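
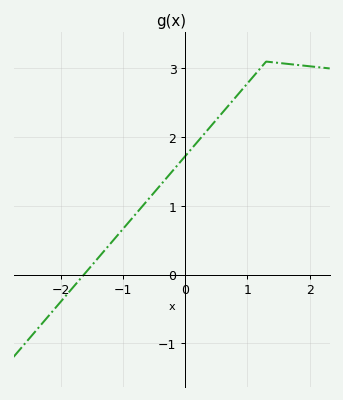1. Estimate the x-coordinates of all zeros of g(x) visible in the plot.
-1.63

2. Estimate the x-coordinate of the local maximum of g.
1.3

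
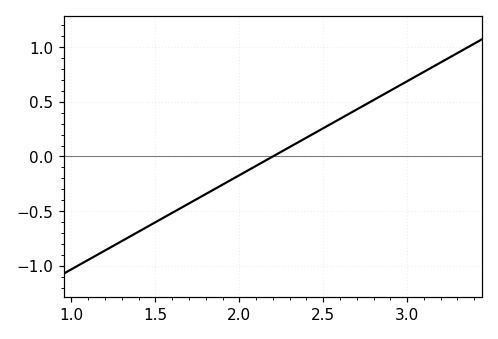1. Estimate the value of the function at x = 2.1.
-0.086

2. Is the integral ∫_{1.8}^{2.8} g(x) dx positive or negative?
positive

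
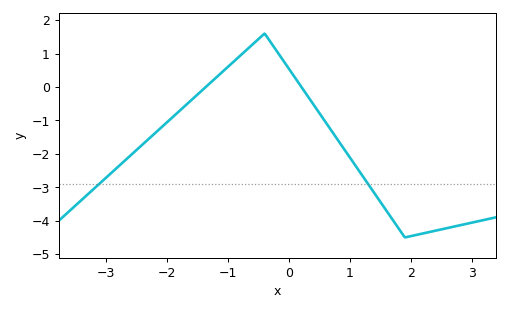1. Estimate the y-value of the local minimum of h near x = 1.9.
-4.5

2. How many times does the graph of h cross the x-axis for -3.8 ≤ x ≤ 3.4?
2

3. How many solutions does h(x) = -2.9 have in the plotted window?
2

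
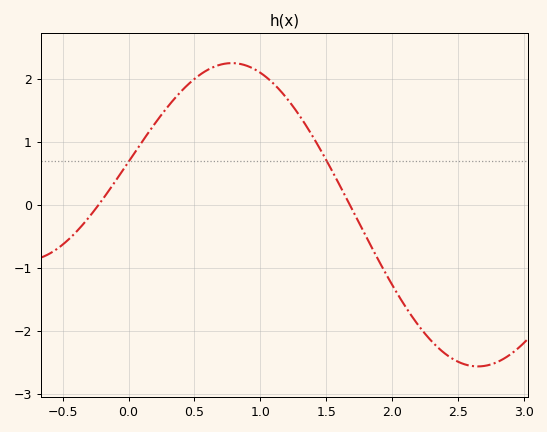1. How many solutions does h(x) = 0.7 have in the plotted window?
2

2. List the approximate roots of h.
-0.228, 1.68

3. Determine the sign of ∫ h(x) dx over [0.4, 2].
positive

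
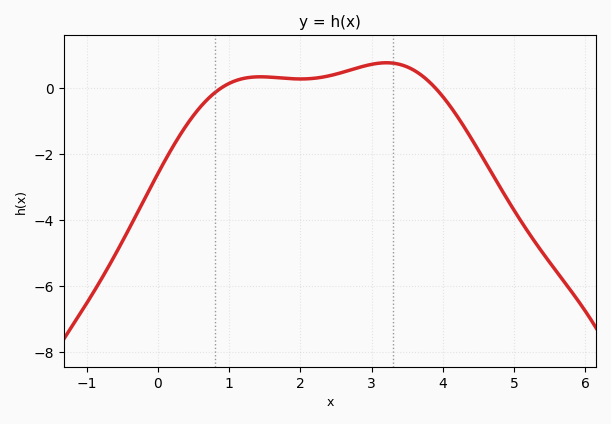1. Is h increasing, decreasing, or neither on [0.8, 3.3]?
neither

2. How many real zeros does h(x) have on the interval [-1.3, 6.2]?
2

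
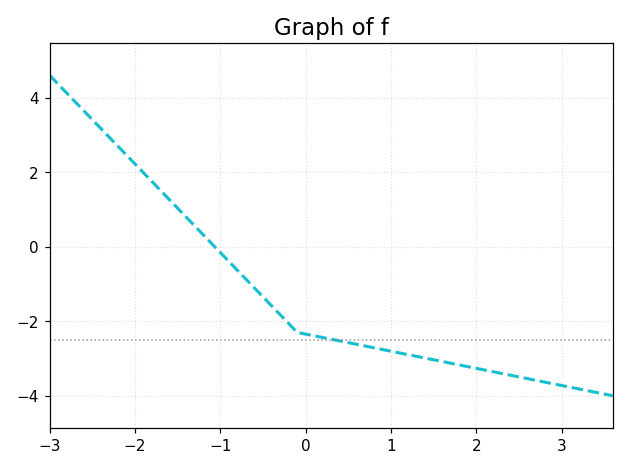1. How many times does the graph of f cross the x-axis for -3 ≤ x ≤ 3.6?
1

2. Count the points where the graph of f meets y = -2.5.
1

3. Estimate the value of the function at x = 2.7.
-3.59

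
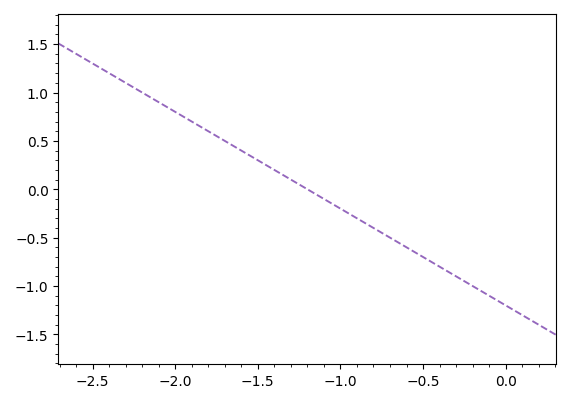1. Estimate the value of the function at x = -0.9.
-0.3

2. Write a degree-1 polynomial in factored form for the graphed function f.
y = -1(x + 1.2)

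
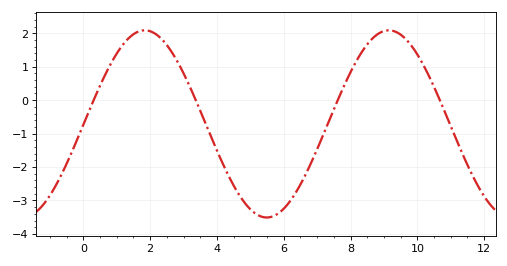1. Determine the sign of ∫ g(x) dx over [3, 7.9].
negative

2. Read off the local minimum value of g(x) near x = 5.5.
-3.5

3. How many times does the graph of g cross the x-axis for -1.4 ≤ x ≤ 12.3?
4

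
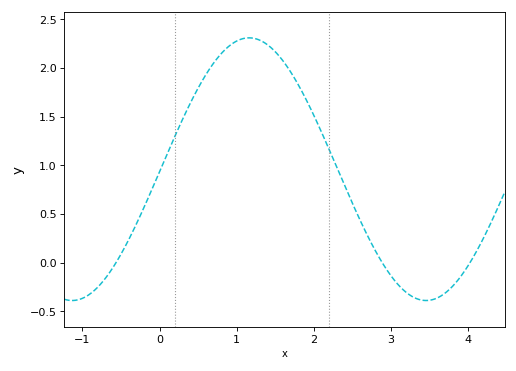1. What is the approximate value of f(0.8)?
2.15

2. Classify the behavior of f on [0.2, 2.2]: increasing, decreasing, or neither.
neither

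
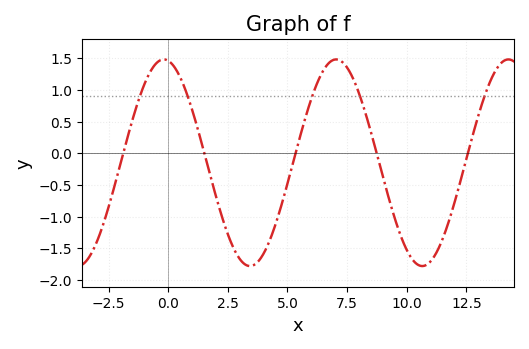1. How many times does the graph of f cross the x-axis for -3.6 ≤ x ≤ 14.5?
5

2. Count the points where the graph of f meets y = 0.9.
5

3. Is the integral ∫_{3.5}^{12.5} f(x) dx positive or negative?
negative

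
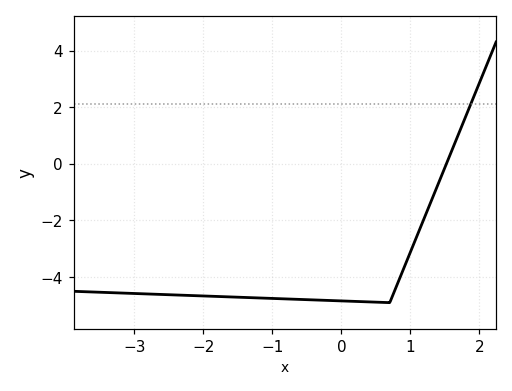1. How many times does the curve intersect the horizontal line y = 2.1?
1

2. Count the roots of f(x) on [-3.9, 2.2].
1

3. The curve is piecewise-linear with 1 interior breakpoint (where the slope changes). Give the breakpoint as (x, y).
(0.7, -4.9)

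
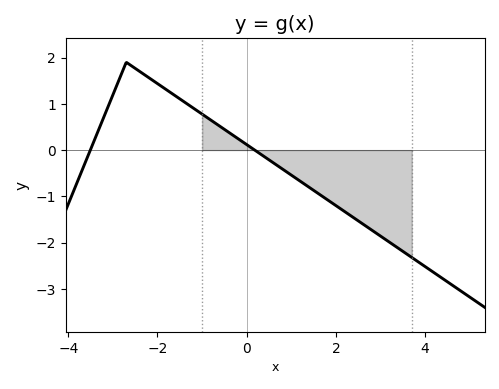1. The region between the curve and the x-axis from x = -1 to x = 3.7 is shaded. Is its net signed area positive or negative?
negative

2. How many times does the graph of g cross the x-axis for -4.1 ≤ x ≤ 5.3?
2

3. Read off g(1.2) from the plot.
-0.7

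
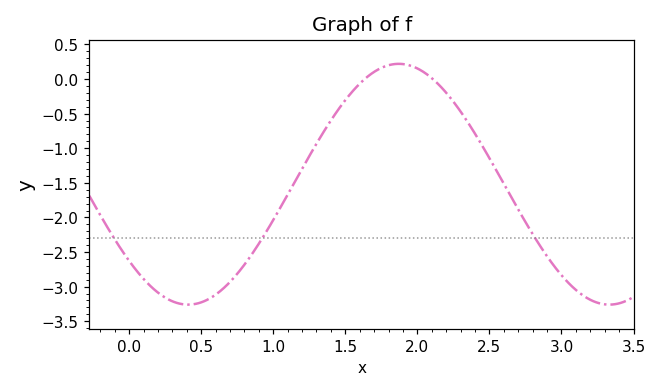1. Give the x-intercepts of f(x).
1.63, 2.11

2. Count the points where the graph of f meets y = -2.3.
3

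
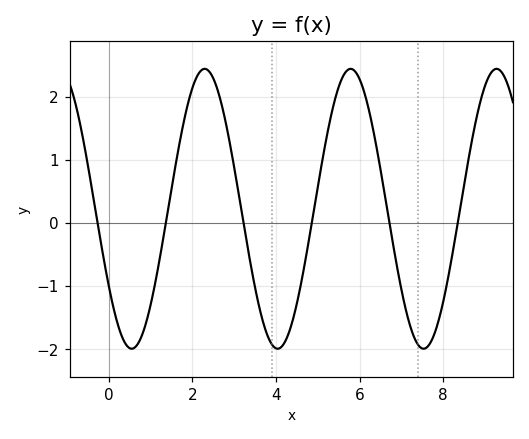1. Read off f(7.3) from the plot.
-1.8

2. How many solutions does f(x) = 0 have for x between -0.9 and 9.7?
6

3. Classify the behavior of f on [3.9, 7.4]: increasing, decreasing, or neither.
neither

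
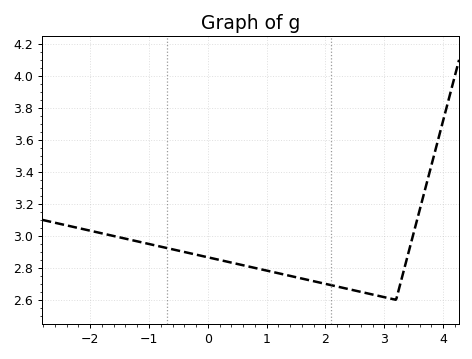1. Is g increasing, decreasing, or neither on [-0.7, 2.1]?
decreasing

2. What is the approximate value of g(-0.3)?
2.9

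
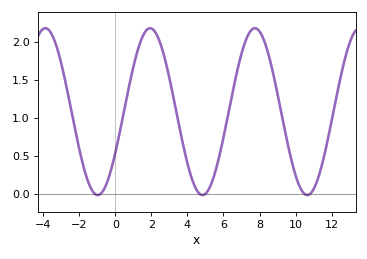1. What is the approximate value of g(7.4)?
2.11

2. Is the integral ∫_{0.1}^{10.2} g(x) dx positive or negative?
positive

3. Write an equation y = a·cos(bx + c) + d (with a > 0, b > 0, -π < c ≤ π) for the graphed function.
y = 1.1cos(1.08x - 2.08) + 1.08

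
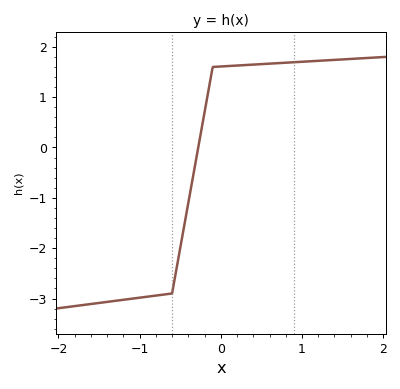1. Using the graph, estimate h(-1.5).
-3.1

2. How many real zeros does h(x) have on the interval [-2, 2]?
1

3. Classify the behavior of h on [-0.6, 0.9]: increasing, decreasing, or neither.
increasing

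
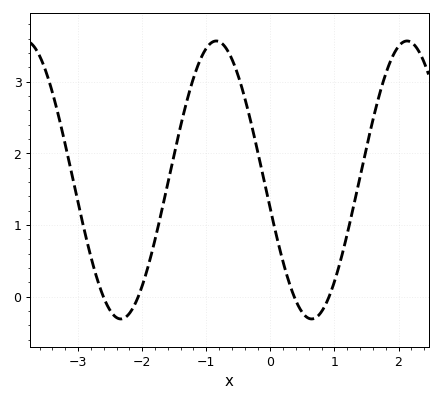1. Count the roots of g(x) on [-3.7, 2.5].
4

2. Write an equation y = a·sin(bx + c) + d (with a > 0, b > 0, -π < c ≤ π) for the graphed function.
y = 1.94sin(2.11x - 2.93) + 1.63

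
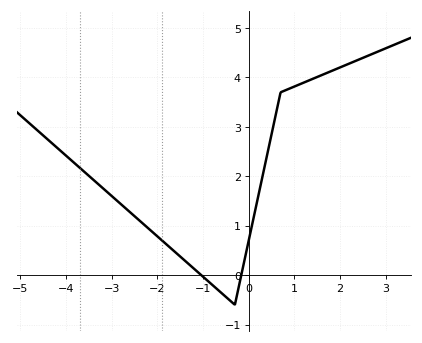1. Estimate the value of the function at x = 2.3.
4.3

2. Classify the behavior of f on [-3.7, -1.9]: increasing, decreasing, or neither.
decreasing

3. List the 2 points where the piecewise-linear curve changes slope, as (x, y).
(-0.3, -0.6); (0.7, 3.7)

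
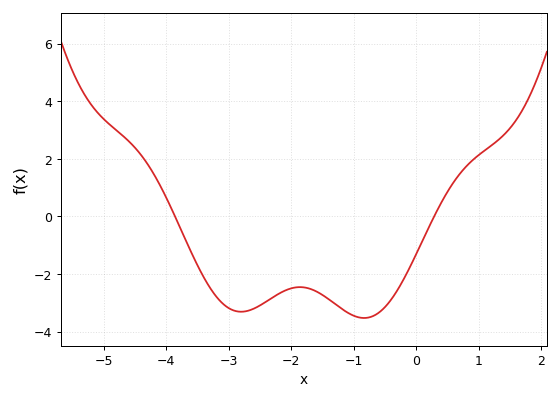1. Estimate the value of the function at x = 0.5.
0.8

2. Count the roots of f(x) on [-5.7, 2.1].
2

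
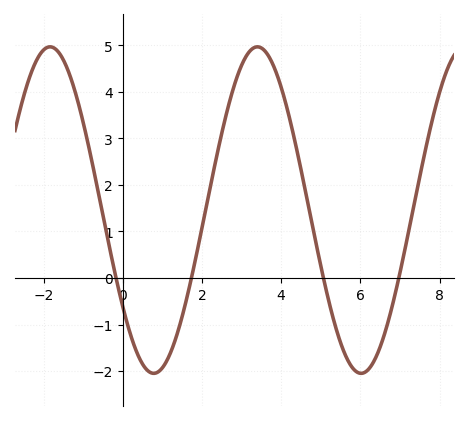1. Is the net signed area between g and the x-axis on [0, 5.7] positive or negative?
positive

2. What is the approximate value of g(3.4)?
4.97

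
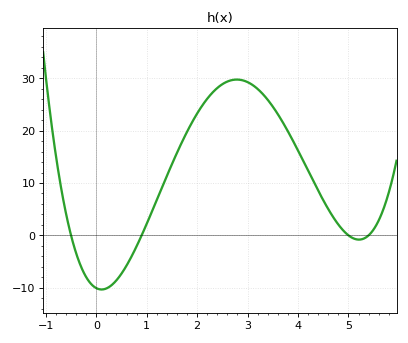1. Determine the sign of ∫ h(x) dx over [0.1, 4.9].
positive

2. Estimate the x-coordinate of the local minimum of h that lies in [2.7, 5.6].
5.2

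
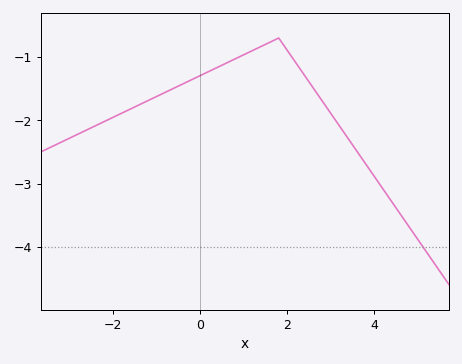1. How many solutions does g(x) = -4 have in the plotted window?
1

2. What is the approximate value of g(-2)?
-1.95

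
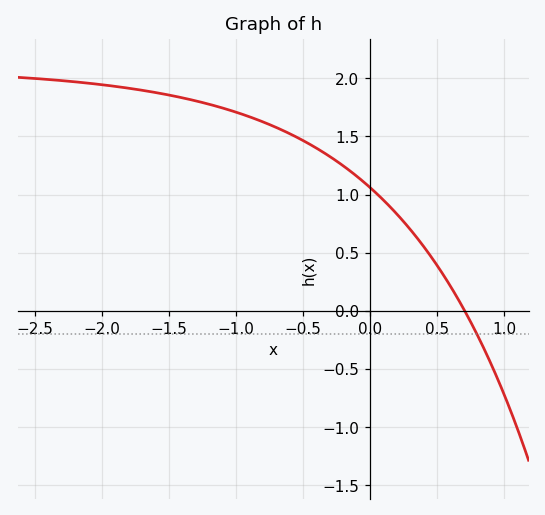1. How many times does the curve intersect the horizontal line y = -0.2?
1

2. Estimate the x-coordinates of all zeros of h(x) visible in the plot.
0.7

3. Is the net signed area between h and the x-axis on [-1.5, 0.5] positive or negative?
positive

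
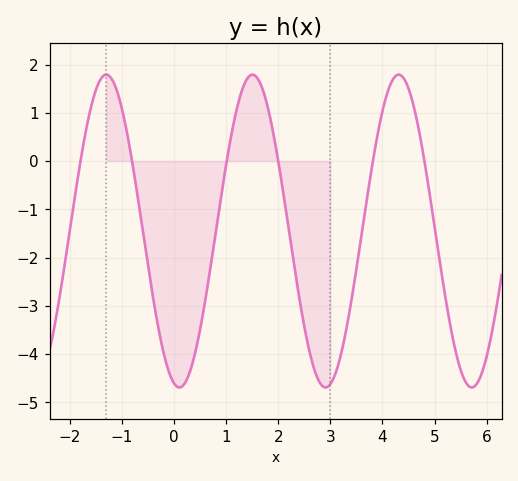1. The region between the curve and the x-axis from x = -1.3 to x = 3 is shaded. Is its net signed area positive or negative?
negative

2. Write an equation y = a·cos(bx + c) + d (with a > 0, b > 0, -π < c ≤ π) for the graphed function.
y = 3.24cos(2.2x + 2.9) - 1.45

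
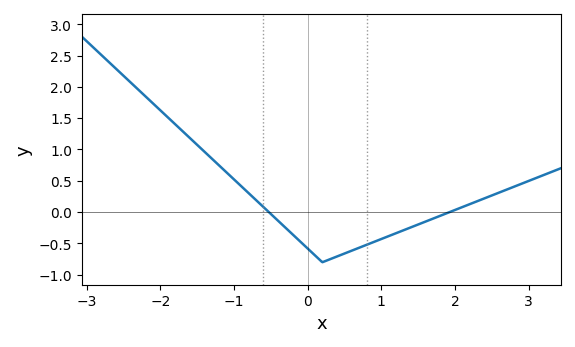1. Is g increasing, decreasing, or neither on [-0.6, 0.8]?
neither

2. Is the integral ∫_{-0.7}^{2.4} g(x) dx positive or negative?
negative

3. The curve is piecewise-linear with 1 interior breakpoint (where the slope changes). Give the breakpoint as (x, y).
(0.2, -0.8)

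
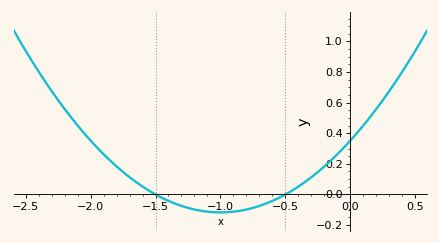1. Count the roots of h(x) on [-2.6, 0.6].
2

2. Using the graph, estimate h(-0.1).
0.263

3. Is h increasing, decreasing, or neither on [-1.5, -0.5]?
neither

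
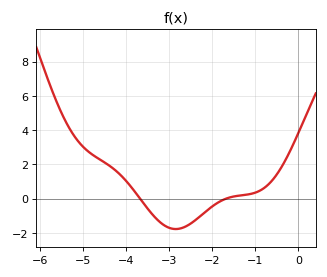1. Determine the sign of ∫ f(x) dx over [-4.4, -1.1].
negative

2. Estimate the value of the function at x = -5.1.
3.31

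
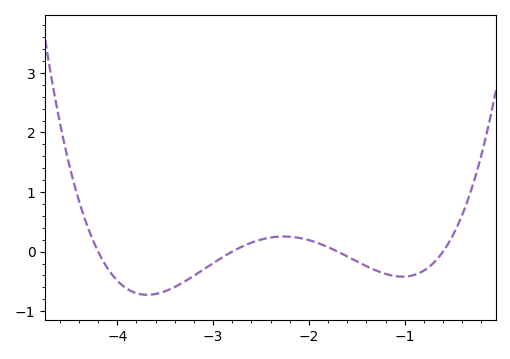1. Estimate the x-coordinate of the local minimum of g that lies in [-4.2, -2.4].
-3.7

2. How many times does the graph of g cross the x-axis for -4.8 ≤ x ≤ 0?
4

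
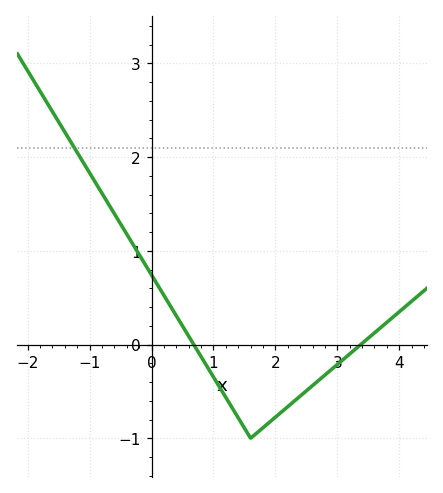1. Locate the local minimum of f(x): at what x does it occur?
1.6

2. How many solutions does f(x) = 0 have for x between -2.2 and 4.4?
2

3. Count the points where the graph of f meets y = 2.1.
1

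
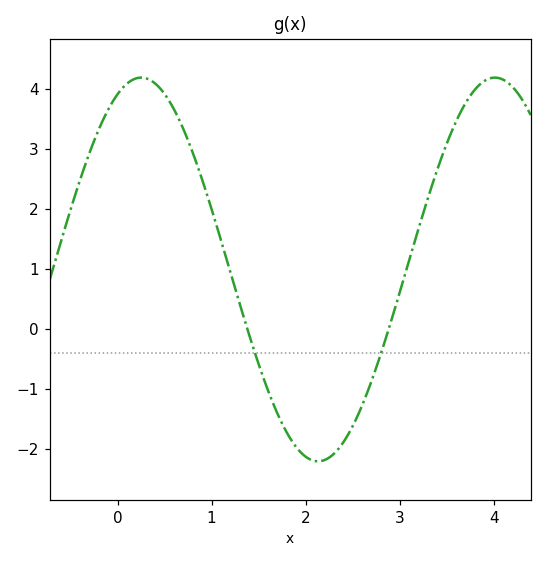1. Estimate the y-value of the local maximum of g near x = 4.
4.19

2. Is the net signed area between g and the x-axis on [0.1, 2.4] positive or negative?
positive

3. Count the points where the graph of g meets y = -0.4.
2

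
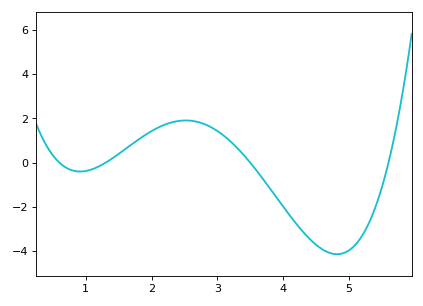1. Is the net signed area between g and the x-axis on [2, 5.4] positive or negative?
negative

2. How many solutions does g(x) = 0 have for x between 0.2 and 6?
4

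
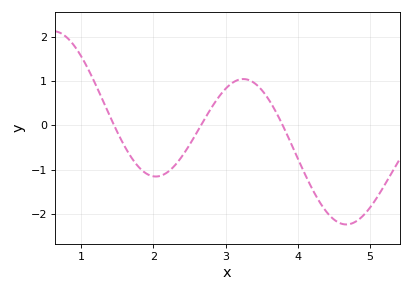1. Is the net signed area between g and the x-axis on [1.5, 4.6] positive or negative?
negative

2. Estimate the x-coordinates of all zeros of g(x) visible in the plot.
1.45, 2.66, 3.79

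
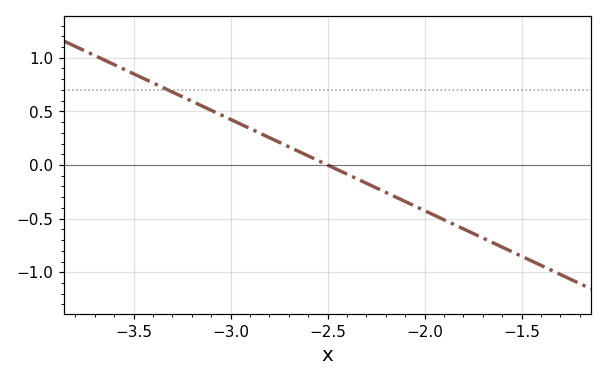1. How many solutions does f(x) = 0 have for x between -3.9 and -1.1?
1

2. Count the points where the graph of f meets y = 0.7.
1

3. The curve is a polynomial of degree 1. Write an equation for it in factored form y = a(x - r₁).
y = -0.85(x + 2.5)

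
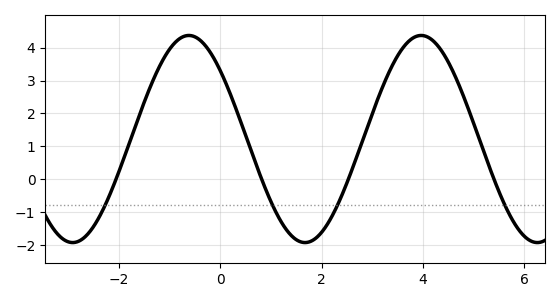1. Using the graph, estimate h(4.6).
3.25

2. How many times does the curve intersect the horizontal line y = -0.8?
4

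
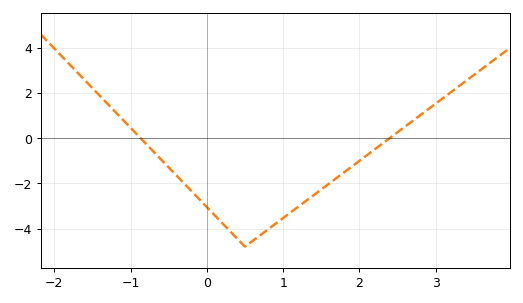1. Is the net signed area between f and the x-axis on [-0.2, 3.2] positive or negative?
negative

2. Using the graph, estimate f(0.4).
-4.4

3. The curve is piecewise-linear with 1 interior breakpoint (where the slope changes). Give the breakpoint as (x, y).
(0.5, -4.8)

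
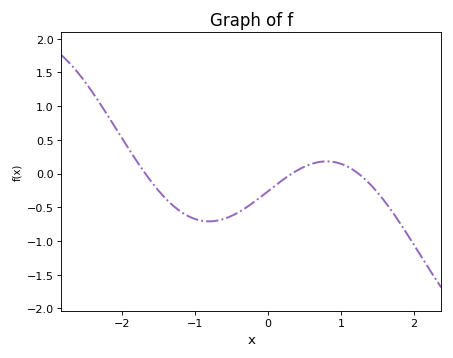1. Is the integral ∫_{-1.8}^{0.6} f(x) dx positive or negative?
negative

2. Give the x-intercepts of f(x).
-1.68, 0.331, 1.24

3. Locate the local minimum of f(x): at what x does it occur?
-0.804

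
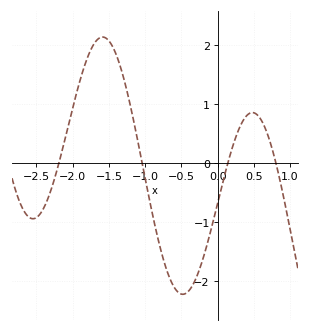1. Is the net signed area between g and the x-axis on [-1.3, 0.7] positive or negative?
negative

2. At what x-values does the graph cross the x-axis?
-2.19, -1.04, 0.141, 0.806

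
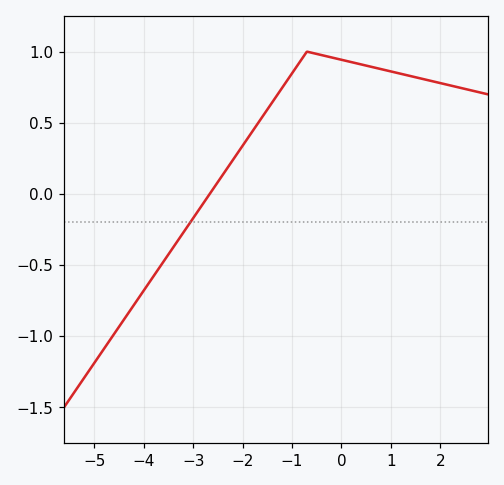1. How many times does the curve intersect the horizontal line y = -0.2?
1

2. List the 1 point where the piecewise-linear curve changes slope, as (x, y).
(-0.7, 1)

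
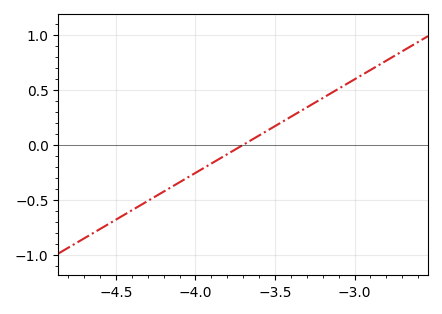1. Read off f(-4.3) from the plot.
-0.5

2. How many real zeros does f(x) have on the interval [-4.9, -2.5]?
1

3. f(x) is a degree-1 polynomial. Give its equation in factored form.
y = 0.85(x + 3.7)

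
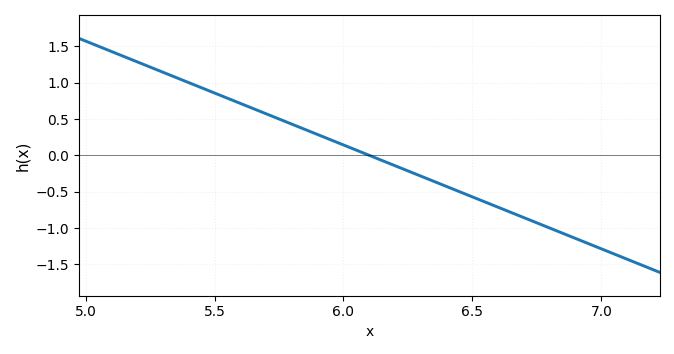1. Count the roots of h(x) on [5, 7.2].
1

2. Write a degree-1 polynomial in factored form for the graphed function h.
y = -1.43(x - 6.1)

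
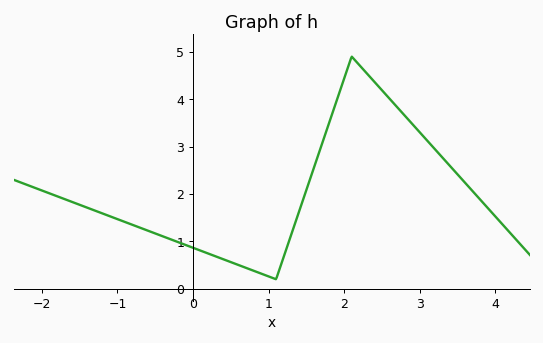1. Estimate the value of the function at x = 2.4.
4.37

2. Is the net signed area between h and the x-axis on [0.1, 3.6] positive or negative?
positive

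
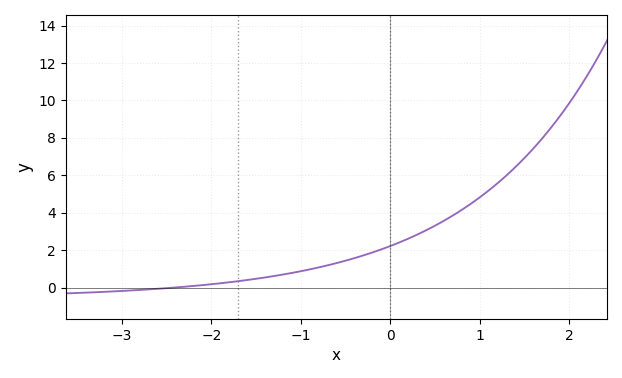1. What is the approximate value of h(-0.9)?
0.97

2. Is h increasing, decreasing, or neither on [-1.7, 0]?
increasing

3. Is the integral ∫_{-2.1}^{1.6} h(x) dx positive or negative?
positive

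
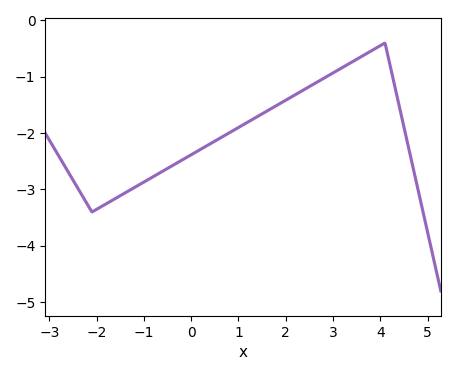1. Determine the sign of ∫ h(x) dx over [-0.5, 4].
negative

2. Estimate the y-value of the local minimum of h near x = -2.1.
-3.4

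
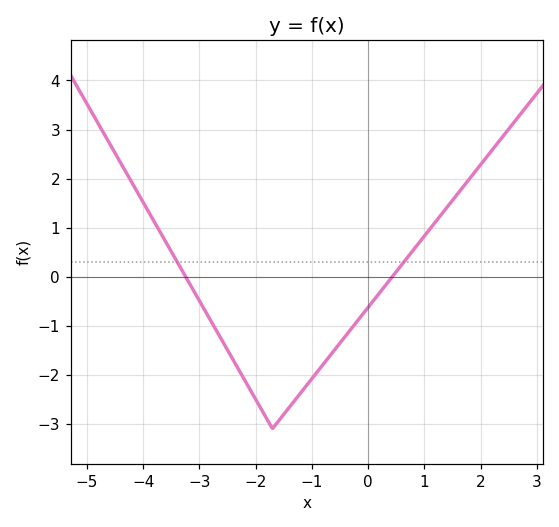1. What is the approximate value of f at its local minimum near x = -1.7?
-3.1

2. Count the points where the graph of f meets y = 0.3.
2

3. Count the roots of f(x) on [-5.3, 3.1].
2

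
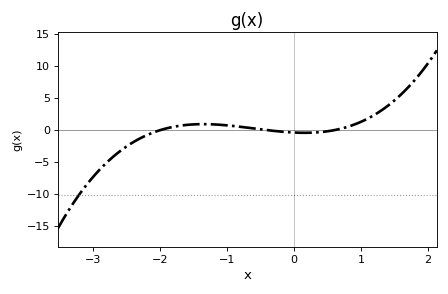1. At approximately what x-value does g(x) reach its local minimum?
0.2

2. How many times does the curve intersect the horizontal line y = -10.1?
1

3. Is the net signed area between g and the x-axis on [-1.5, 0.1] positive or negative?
positive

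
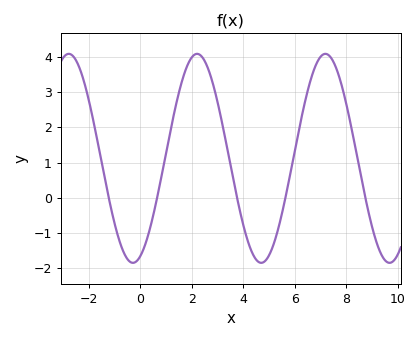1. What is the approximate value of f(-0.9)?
-1.02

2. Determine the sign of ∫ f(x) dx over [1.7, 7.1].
positive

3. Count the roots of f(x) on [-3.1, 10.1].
5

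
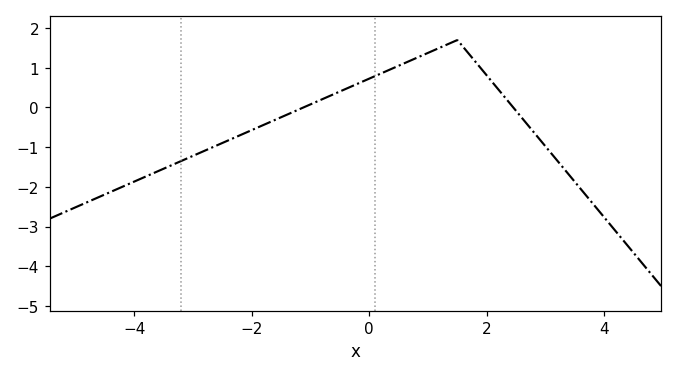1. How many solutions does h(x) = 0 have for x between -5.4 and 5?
2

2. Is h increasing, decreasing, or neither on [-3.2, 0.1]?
increasing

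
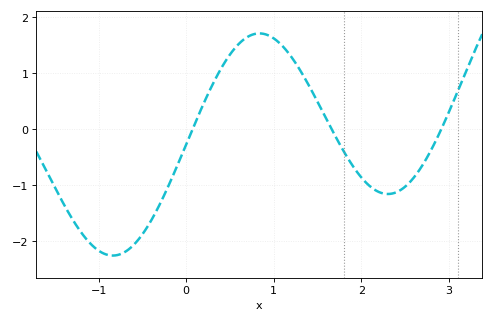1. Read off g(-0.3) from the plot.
-1.3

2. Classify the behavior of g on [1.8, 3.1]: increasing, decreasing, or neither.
neither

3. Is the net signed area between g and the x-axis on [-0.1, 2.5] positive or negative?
positive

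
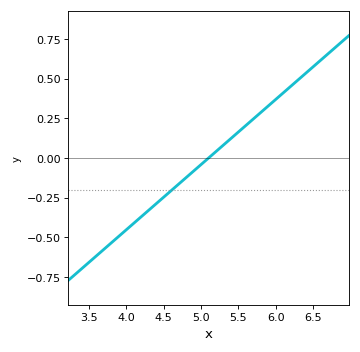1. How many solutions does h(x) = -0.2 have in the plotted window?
1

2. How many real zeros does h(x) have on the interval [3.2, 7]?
1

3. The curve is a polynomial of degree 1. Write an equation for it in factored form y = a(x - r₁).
y = 0.41(x - 5.1)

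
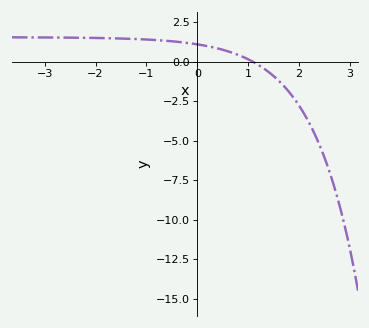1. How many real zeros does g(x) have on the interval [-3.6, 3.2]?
1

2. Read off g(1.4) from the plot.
-0.6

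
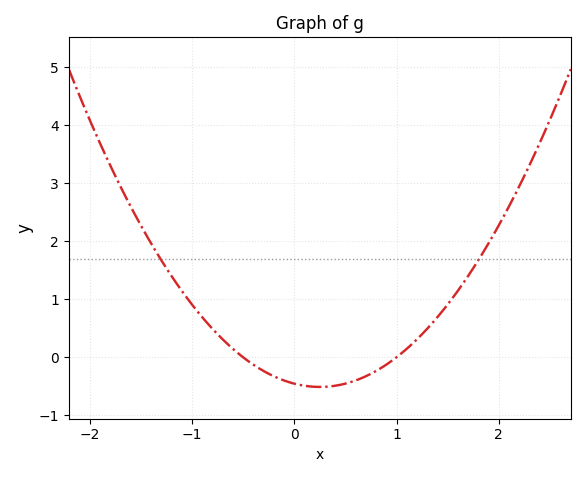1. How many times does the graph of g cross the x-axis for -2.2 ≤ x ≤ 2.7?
2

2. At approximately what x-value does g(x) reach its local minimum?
0.2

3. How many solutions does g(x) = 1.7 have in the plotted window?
2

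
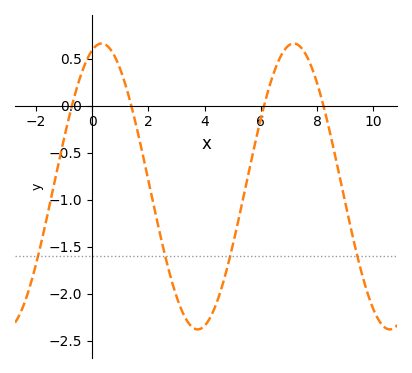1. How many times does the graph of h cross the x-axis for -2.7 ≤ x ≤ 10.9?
4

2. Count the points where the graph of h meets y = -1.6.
4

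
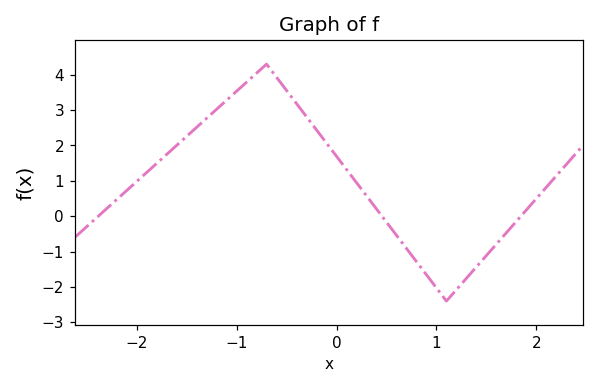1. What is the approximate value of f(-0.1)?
2.07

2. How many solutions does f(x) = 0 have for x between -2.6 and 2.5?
3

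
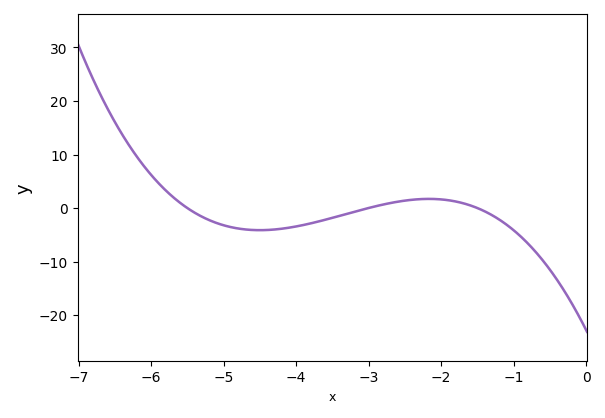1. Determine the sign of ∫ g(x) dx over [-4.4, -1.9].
negative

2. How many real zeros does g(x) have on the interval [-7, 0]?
3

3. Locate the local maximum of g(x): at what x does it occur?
-2.2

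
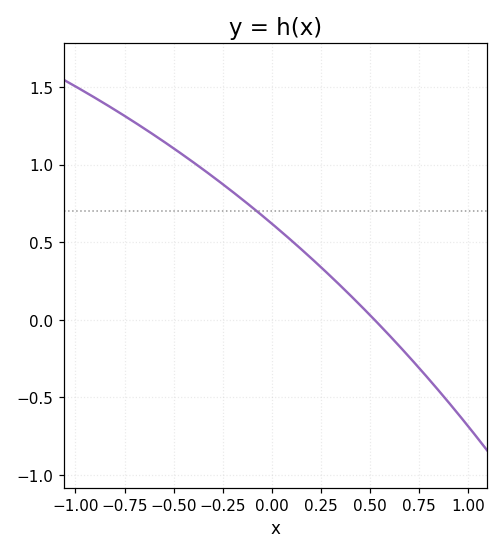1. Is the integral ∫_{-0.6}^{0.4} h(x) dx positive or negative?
positive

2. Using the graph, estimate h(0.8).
-0.383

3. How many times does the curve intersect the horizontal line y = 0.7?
1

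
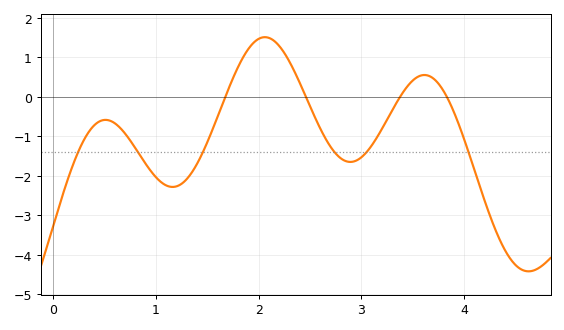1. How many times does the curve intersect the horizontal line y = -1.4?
6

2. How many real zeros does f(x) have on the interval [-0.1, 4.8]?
4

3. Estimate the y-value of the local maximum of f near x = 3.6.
0.5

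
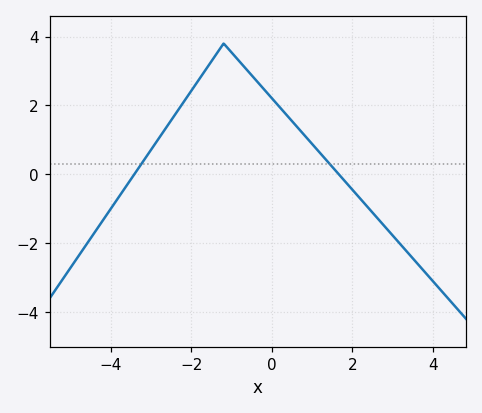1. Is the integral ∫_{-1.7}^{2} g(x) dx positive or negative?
positive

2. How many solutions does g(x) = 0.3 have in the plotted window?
2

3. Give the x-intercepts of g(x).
-3.4, 1.6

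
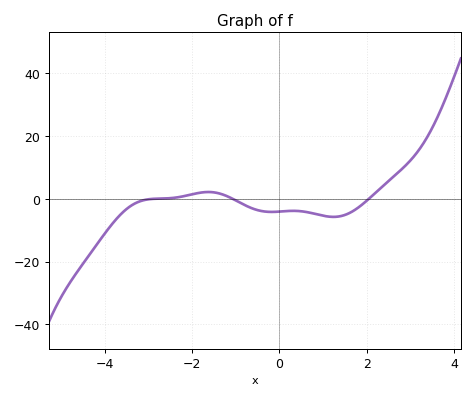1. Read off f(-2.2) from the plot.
0.796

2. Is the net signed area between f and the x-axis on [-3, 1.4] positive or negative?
negative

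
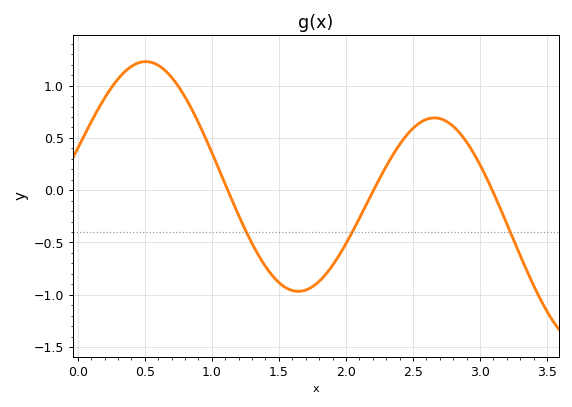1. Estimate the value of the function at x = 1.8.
-0.872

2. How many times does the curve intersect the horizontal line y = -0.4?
3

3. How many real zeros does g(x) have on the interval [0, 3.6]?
3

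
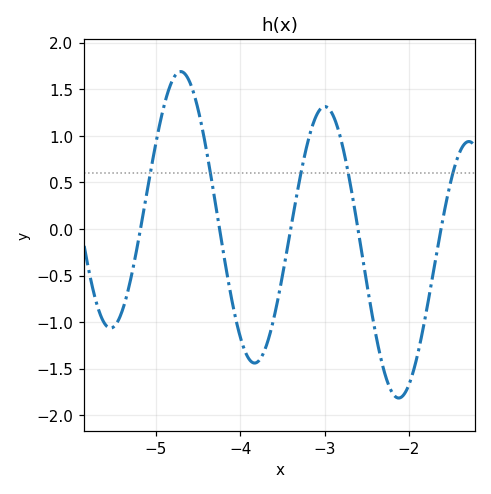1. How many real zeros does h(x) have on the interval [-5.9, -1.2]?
5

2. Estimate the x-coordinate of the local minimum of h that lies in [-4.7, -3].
-3.8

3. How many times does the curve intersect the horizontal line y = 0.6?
5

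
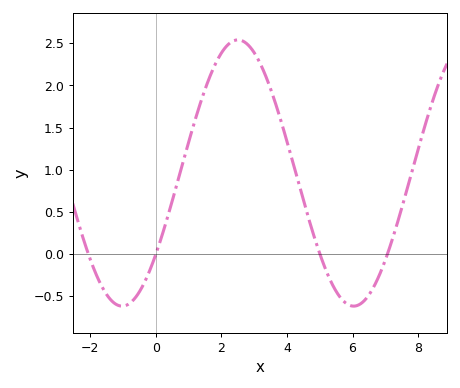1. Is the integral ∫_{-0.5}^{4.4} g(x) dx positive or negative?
positive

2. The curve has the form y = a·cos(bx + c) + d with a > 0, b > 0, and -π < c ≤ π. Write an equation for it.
y = 1.58cos(0.89x - 2.23) + 0.96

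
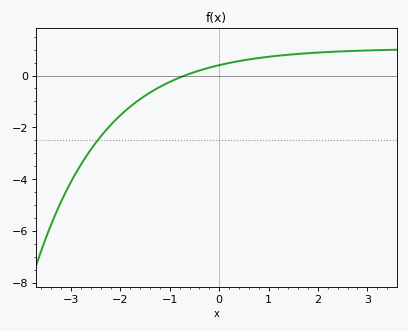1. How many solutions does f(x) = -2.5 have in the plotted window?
1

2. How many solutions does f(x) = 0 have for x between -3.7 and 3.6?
1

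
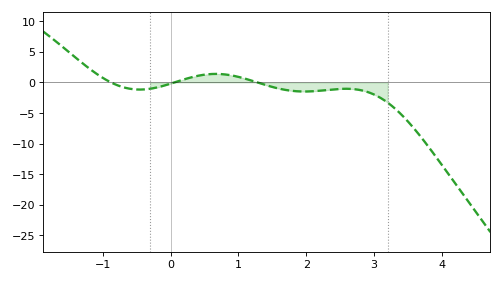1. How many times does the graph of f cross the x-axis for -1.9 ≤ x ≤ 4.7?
3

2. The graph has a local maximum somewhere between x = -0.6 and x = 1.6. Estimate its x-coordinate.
0.7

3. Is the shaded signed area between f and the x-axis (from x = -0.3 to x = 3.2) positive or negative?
negative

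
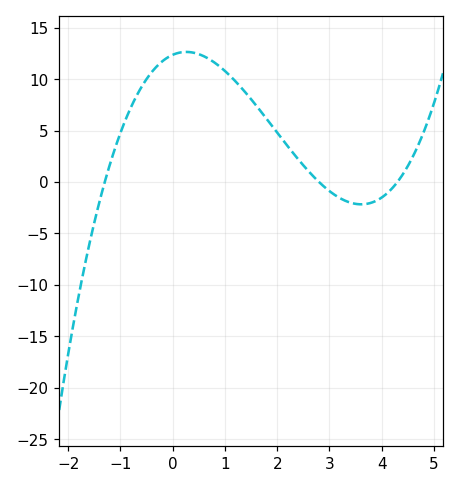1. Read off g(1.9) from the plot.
5.5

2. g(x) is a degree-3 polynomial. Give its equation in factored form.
y = 0.79(x + 1.3)(x - 2.8)(x - 4.3)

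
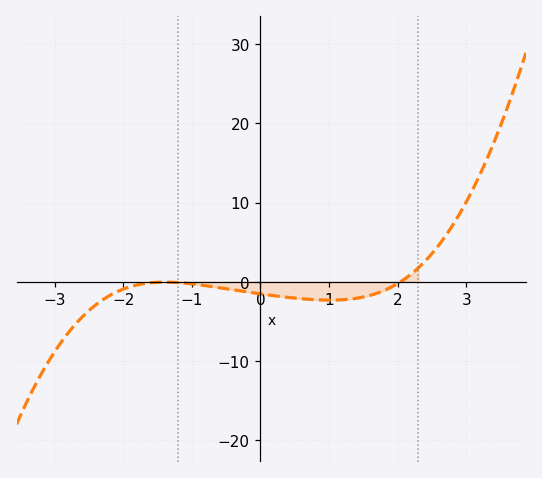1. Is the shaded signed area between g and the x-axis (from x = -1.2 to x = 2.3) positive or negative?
negative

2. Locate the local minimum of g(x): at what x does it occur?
1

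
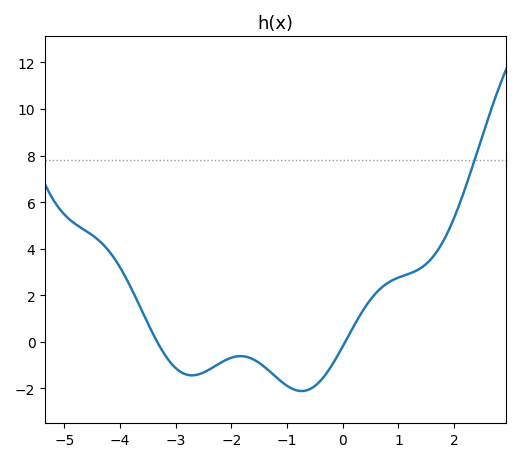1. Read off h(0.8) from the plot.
2.6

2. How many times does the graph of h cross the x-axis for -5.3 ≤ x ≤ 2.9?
2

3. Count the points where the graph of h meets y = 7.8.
1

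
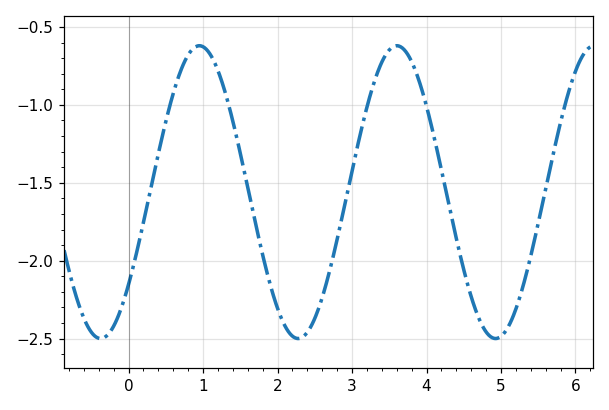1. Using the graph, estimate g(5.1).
-2.42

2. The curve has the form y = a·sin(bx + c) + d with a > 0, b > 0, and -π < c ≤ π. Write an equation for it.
y = 0.94sin(2.37x - 0.682) - 1.56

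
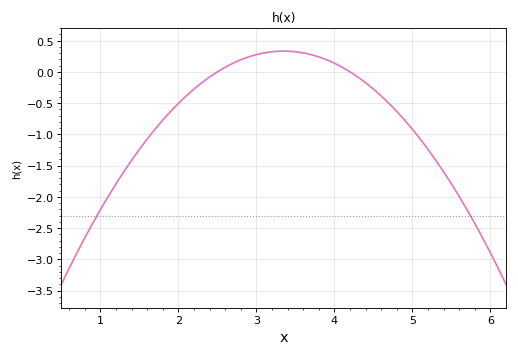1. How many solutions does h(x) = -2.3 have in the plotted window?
2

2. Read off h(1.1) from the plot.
-2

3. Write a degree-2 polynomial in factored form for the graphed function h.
y = -0.46(x - 2.5)(x - 4.2)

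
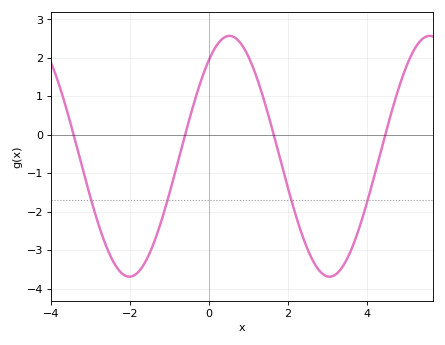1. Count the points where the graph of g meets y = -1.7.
4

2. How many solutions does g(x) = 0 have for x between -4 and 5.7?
4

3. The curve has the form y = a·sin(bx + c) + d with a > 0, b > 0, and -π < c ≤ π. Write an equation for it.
y = 3.13sin(1.2x + 0.93) - 0.56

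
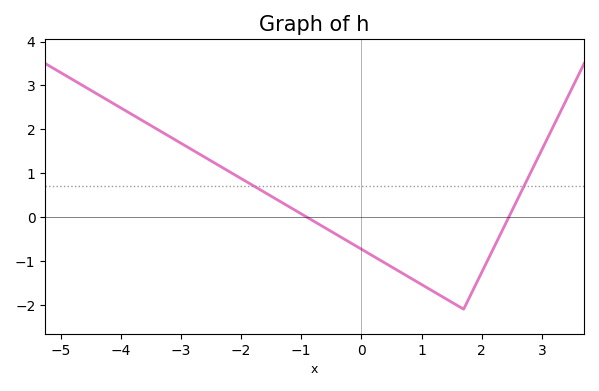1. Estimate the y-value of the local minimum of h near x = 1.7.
-2.1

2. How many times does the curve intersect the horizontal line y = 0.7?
2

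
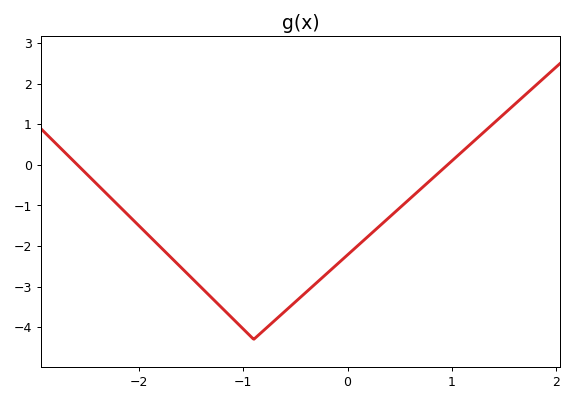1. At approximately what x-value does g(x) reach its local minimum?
-0.899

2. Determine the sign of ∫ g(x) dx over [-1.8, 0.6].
negative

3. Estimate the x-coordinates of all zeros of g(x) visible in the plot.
-2.59, 0.959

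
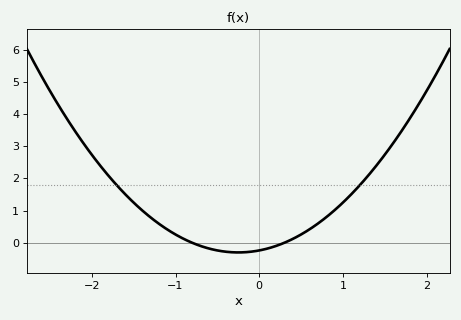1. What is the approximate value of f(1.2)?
1.78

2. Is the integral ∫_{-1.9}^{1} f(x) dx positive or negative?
positive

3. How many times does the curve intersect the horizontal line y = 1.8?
2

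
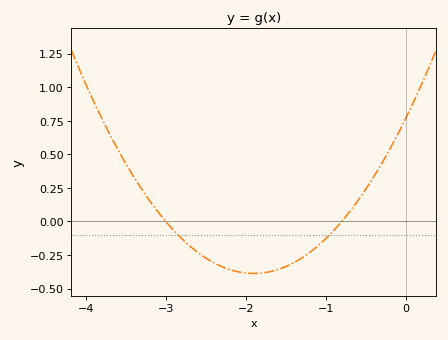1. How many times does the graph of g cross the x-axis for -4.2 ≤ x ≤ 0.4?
2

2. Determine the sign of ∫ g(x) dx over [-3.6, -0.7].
negative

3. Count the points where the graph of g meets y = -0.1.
2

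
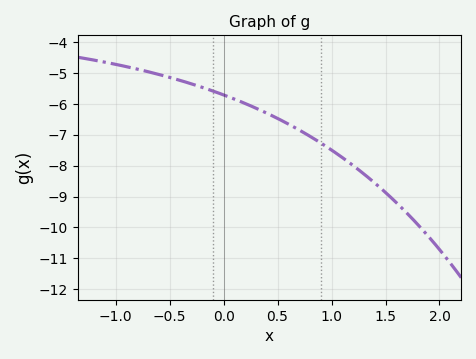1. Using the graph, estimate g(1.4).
-8.56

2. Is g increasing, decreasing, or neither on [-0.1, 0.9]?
decreasing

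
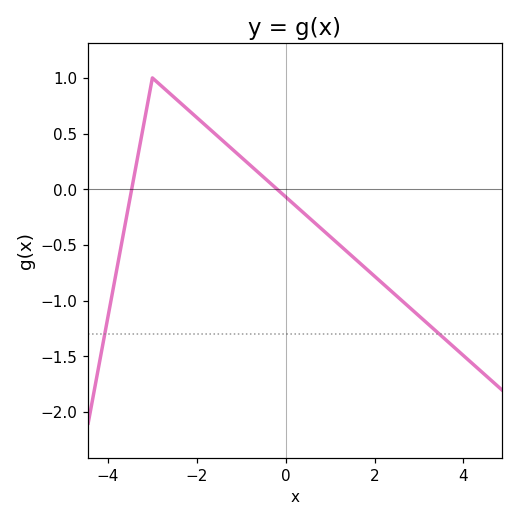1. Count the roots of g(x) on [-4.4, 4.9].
2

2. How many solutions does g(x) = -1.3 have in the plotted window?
2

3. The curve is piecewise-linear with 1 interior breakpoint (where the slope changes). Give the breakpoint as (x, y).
(-3, 1)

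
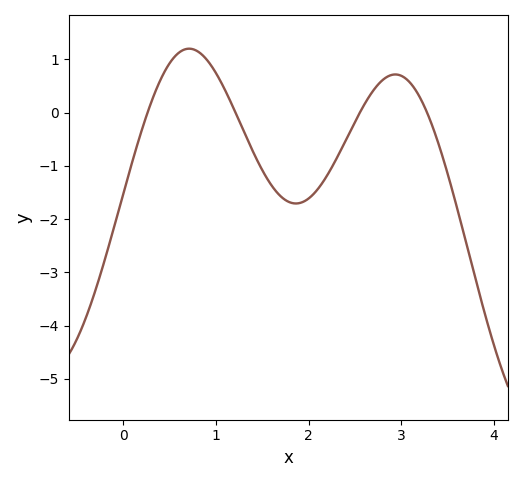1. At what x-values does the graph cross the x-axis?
0.3, 1.2, 2.6, 3.3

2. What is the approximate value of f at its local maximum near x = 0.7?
1.2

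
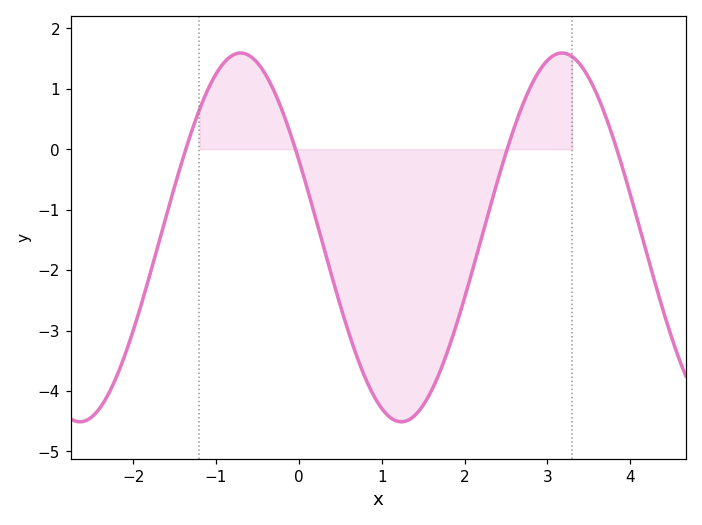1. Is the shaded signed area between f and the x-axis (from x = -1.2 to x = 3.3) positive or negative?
negative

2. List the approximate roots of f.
-1.4, 0, 2.5, 3.8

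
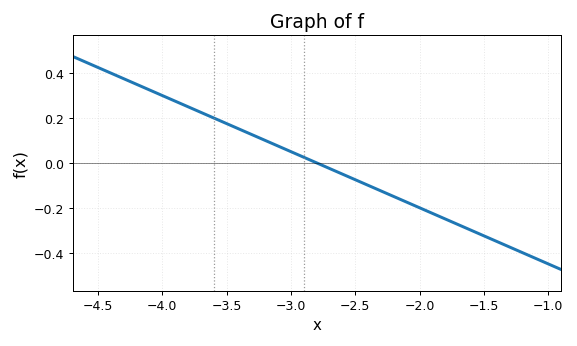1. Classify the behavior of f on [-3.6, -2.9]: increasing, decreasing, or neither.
decreasing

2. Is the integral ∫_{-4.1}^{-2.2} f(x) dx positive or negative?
positive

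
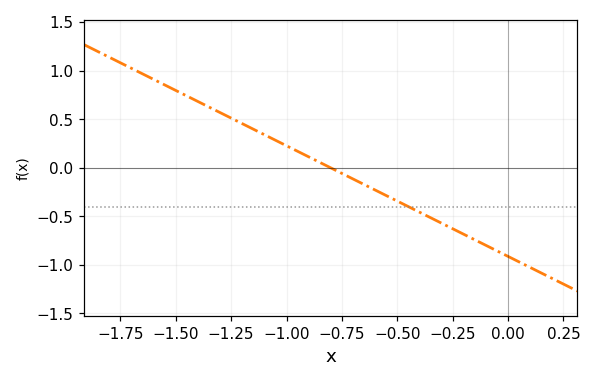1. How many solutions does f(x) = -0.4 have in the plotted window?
1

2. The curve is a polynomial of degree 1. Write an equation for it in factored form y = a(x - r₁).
y = -1.14(x + 0.8)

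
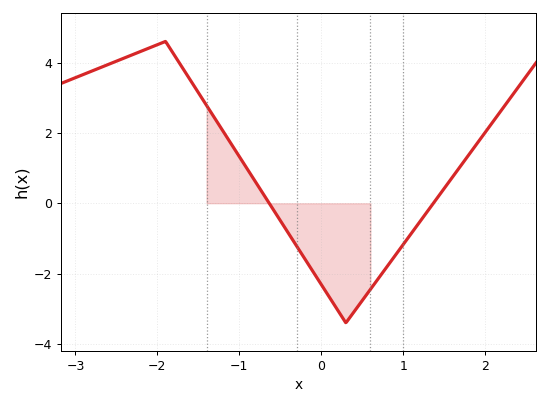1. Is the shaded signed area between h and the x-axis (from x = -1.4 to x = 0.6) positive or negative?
negative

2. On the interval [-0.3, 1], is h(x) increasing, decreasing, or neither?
neither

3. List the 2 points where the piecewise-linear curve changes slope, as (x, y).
(-1.9, 4.6); (0.3, -3.4)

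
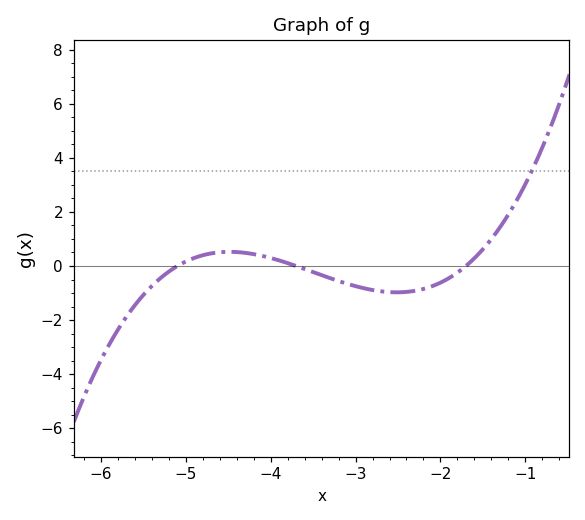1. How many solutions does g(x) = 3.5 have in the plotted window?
1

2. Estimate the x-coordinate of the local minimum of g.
-2.5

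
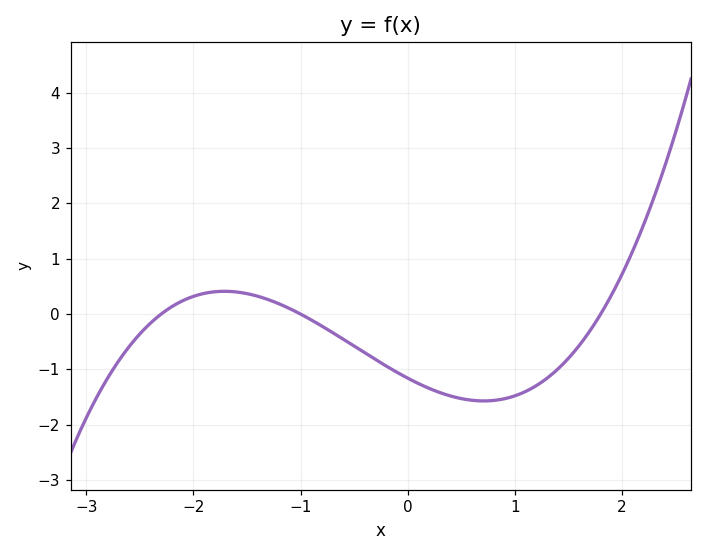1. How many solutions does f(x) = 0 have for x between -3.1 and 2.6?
3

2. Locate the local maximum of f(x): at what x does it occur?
-1.7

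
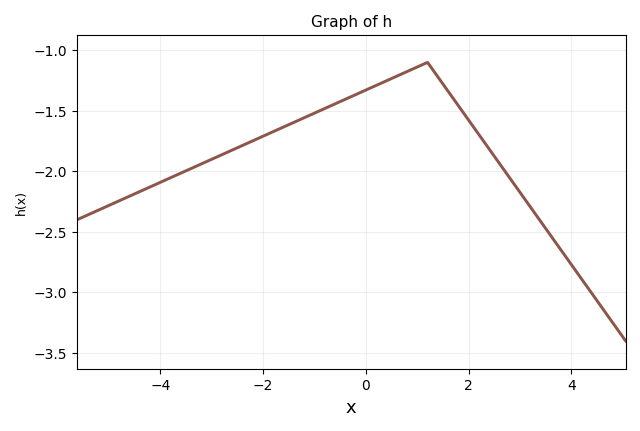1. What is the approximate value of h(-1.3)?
-1.58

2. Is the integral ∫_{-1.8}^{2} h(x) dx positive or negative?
negative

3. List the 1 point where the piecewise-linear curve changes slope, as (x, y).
(1.2, -1.1)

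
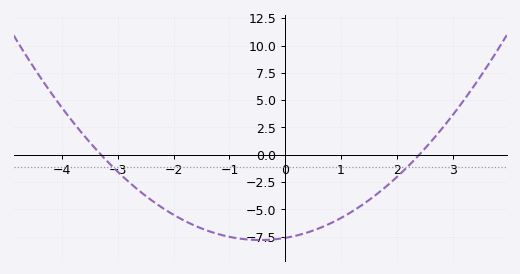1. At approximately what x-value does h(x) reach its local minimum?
-0.4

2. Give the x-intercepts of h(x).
-3.2, 2.4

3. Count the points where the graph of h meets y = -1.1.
2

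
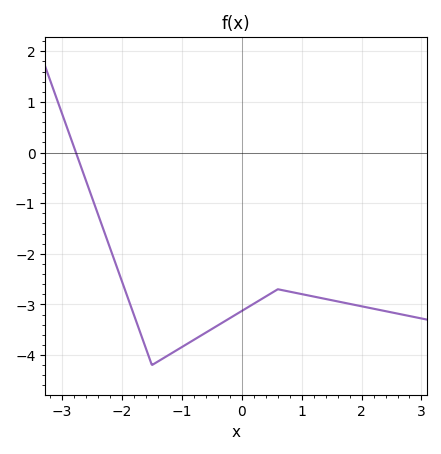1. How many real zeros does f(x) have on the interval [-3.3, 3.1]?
1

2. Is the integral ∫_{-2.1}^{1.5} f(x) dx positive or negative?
negative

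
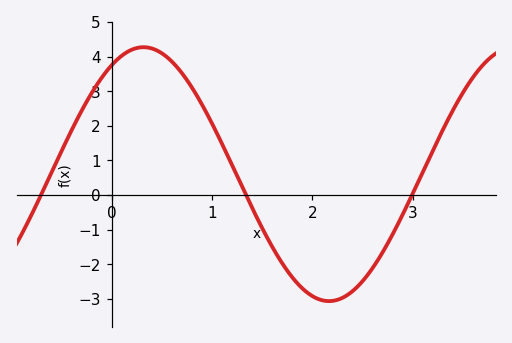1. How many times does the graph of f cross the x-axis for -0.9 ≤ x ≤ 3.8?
3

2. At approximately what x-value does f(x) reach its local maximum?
0.3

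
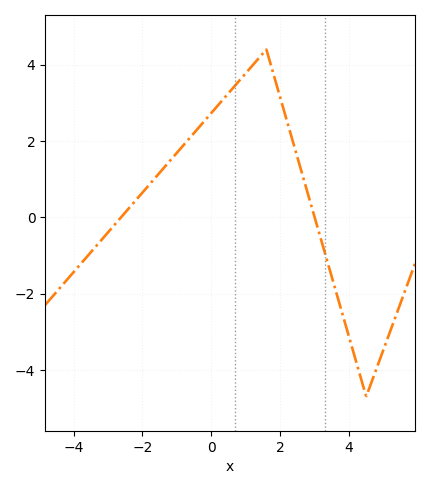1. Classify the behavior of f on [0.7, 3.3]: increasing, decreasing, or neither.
neither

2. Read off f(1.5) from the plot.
4.3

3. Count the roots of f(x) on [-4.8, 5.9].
2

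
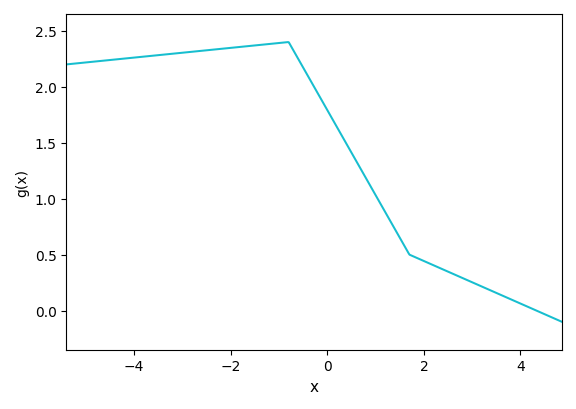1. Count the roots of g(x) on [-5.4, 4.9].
1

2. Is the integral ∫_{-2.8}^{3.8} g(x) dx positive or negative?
positive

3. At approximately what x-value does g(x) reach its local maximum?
-0.803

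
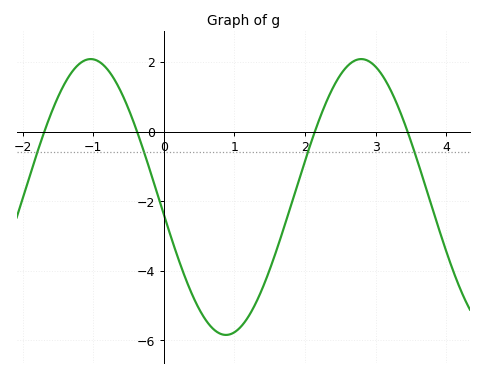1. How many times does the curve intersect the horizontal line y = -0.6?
4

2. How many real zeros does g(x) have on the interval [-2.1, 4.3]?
4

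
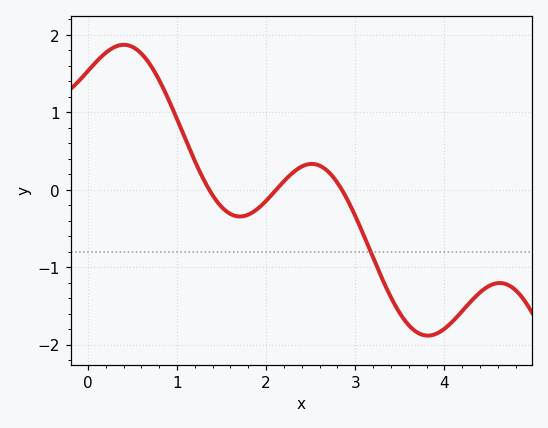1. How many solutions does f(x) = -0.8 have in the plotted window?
1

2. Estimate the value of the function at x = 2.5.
0.3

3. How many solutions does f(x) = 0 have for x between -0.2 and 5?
3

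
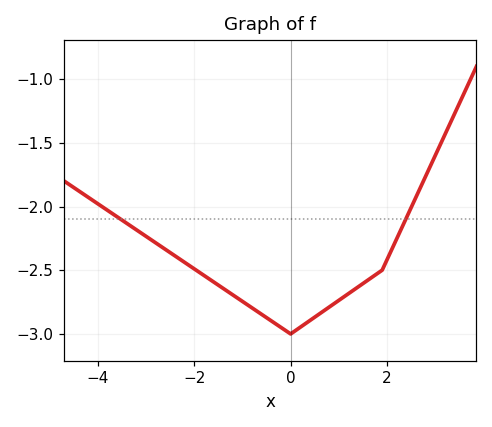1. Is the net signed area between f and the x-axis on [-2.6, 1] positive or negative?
negative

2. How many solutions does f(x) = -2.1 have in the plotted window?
2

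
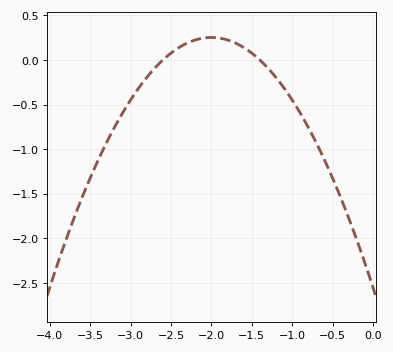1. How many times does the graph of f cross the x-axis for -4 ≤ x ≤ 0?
2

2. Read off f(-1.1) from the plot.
-0.315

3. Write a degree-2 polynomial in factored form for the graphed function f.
y = -0.7(x + 2.6)(x + 1.4)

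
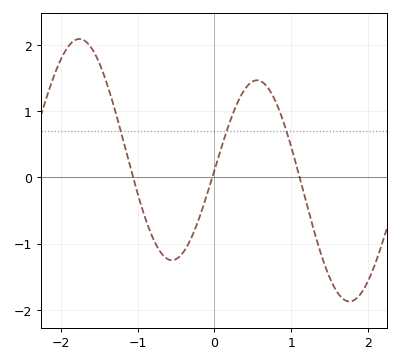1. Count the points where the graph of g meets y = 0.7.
3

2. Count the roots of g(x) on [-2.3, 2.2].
3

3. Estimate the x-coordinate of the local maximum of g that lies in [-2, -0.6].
-1.76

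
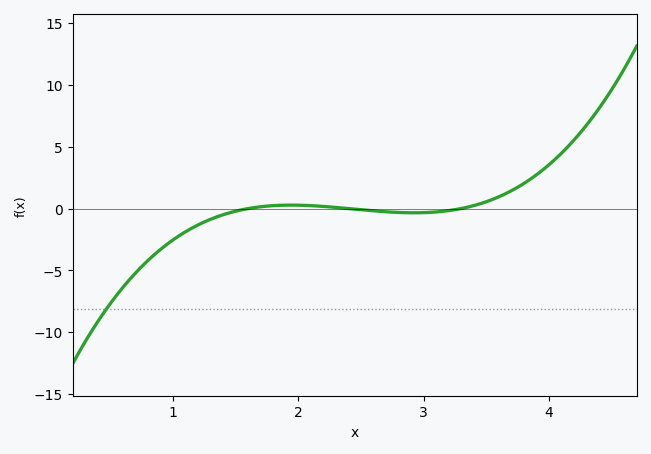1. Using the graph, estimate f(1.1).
-2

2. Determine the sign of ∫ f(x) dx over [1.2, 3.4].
negative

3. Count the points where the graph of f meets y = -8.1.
1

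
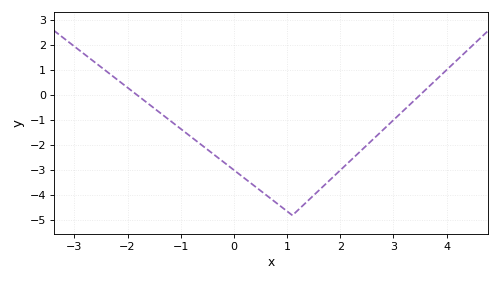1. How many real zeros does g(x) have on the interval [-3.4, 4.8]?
2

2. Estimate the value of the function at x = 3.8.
0.6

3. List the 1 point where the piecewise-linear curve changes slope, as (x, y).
(1.1, -4.8)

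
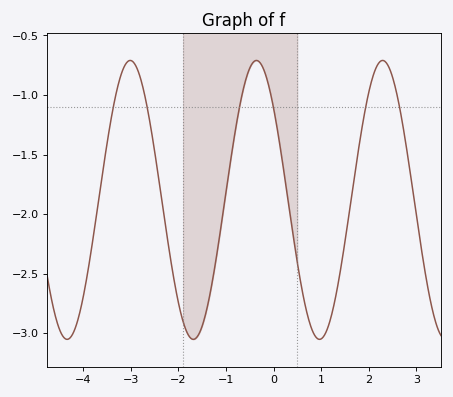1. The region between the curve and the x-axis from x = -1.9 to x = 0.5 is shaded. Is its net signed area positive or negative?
negative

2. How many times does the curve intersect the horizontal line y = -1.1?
6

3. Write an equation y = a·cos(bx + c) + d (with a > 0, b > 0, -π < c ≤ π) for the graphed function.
y = 1.17cos(2.4x + 0.85) - 1.88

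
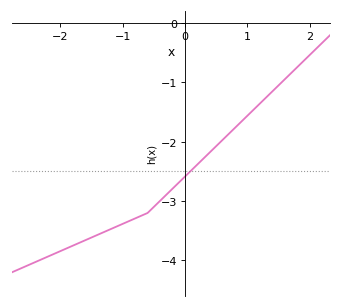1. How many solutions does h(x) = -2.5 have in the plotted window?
1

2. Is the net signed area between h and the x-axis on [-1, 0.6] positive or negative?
negative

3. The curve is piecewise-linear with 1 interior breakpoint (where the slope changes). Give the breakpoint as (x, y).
(-0.6, -3.2)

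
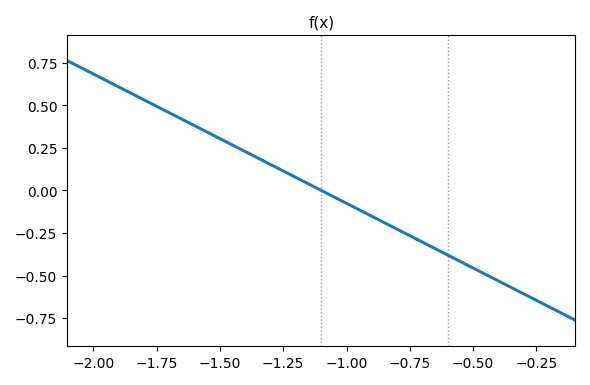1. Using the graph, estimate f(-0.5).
-0.456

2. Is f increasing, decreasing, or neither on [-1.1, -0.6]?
decreasing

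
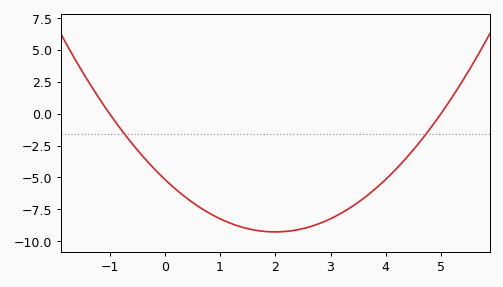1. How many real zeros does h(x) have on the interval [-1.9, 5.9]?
2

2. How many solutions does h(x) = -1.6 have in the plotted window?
2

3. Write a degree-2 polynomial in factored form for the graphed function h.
y = 1.03(x + 1)(x - 5)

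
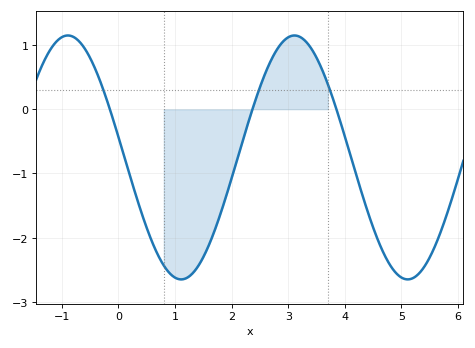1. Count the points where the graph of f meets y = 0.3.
3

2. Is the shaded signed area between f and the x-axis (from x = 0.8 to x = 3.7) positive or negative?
negative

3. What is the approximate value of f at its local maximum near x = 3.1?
1.1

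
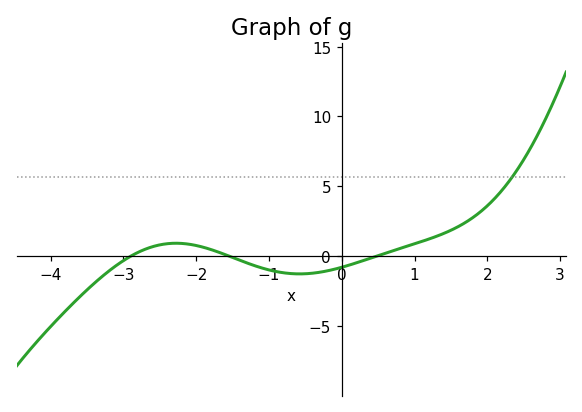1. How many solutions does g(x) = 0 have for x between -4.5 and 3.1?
3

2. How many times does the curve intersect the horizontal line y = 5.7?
1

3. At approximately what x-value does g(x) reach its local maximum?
-2.28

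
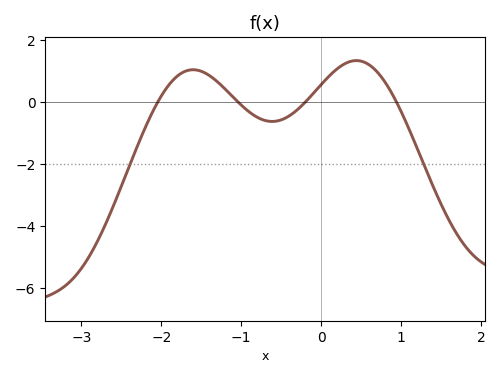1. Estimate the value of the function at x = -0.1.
0.2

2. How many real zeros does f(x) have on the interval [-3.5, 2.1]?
4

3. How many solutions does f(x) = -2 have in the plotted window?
2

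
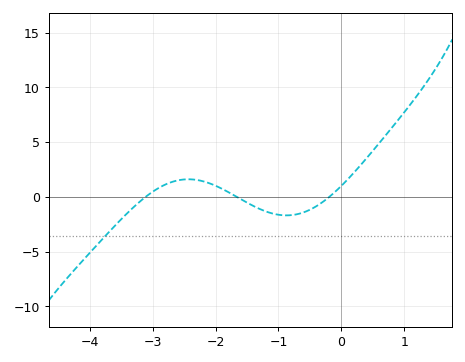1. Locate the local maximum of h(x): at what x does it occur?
-2.4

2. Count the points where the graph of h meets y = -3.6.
1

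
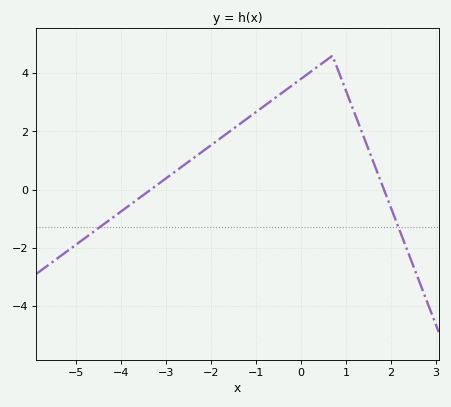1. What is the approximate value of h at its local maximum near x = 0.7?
4.6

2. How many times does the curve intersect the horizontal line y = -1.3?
2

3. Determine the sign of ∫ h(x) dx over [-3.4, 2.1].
positive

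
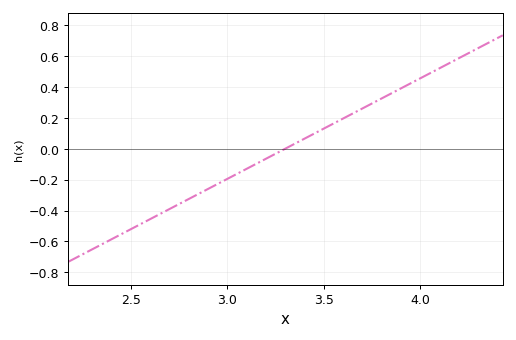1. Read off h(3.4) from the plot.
0.06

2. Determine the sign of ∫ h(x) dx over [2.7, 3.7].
negative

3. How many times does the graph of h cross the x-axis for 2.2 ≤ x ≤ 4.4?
1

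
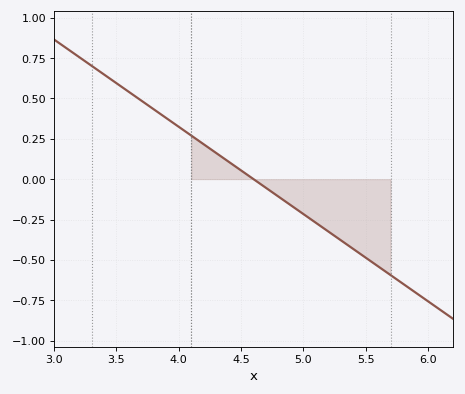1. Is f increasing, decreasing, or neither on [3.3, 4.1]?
decreasing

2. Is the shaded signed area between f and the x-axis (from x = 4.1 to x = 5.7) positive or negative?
negative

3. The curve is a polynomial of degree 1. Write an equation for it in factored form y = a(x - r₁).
y = -0.54(x - 4.6)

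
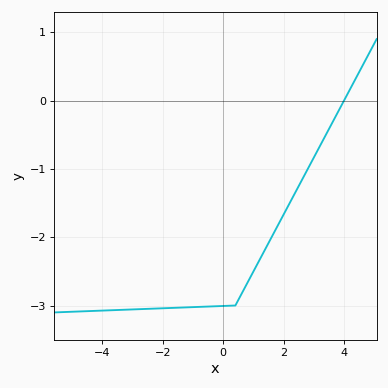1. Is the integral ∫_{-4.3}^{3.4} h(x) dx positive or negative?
negative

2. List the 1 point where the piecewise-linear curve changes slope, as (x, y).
(0.4, -3)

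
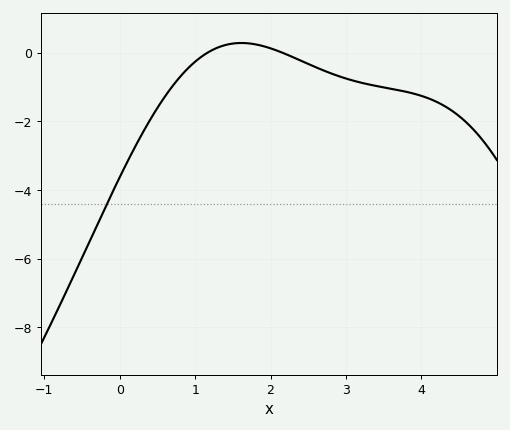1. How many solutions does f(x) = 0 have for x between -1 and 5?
2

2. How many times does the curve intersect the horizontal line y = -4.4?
1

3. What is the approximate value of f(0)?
-3.6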